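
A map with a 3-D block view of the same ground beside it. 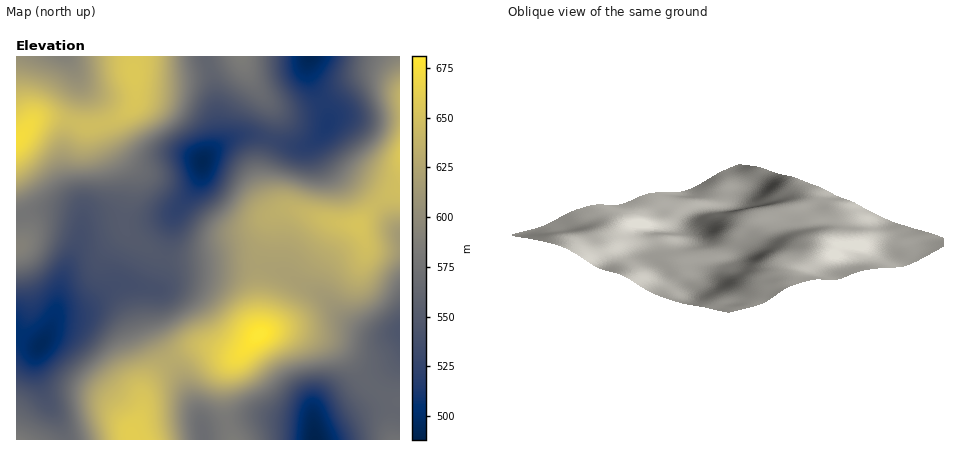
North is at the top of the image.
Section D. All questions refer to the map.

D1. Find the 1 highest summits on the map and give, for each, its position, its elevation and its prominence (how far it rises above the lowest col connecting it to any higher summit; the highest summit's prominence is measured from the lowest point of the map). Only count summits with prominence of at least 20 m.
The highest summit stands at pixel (260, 334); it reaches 681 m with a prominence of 193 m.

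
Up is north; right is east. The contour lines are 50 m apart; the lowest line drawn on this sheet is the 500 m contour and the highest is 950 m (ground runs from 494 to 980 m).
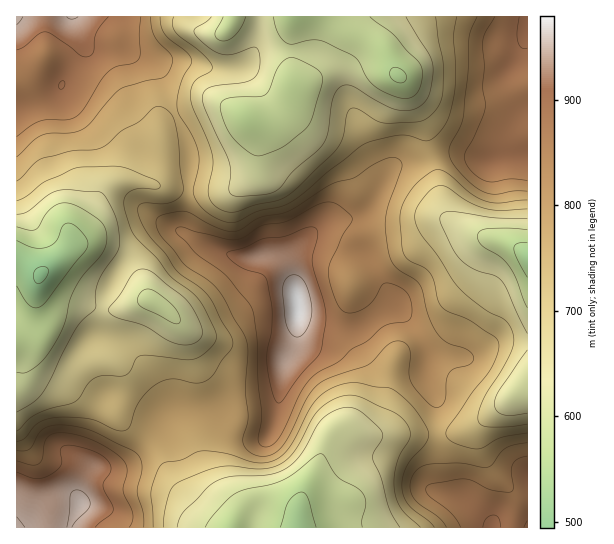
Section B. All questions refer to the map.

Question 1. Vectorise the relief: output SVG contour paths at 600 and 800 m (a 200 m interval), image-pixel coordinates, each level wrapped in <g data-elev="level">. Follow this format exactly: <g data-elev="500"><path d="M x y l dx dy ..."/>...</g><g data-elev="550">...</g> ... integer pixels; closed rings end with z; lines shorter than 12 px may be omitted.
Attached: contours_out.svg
<g data-elev="600"><path d="M205 527l9-13 20-20 11-4 24-5 14-5 12-8 20-16 6-2 4 2 13 21 19 11 6 6 3 9-4 16 0 8"/><path d="M174 323l-34-17-3-7 4-7 5-3 5 1 20 13 6 7 3 8-1 5z"/><path d="M527 308l-11-30-6-11-9-10-19-11-5-9 3-6 7-2 23-1 17 2"/><path d="M17 227l12 3 6 0 16-22 8-4 8-1 14 5 18 12 6 7 2 11-1 8-4 8-19 21-9 15-4 11-6 25-14 25-8 10-11 9-6 3-8-1"/><path d="M255 156l-14-10-12-13-8-20-1-7 2-4 3-3 6-1 27-1 7-2 4-5 9-23 5-6 6-3 8 1 20 10 4 5 1 8-9 34-4 9-6 6-21 16-19 8z"/><path d="M246 17l-4 9-6 8-6 5-7 2-5-2-3-5 8-17"/><path d="M370 17l24 18 26 30 2 8-1 10-3 9-5 5-7 2-7-1-21-9-10-10-9-17-4-4-30-16-11-2-21 4-7-1-8-10-5-16"/></g><g data-elev="800"><path d="M144 527l-1-14-6-22 5-18 0-8-3-8-5-6-44-21-15-4-14-1-10 1-6 2-7 6-8 15-5 2-8 0"/><path d="M256 455l7 1 7-1 11-8 9-13 17-36 11-14 12-6 38-13 18-19 7-4 9-1 6 5 2 7-1 20 2 9 15 19 9 6 6-1 4-5 2-22 3-7 5-4 14-3 4-4 0-6-3-4-23-8-9-9-9-17-9-32-5-6-18-10-7-11-4-20-1-17 3-16 14-38-1-5-4-4-7 0-9 3-27 17-17 4-8 4-39 24-9 4-22 4-22 13-8 0-10-2-28-15-6-3-20 3-6 2-2 3-1 7 4 8 23 29 26 18 10 10 26 46 3 13-3 40 3 27-5 24 3 8z"/><path d="M527 443l-13 2-8 3-6 5-7 11-6 3-26-4-26 1-10 1-8 5-4 5-3 8 0 7 3 6 6 8 20 14 7 9"/><path d="M17 157l16-16 9-6 8-2 23 0 12-5 6-6 22-26 8-7 24-8 16-3 5-3 5-9 1-8-3-5-14-16-3-8-1-12"/><path d="M477 17l-6 13-2 8-1 33-5 47-3 9-10 19 0 11 4 8 10 12 10 9 9 6 12 2 19-3 13 0"/></g>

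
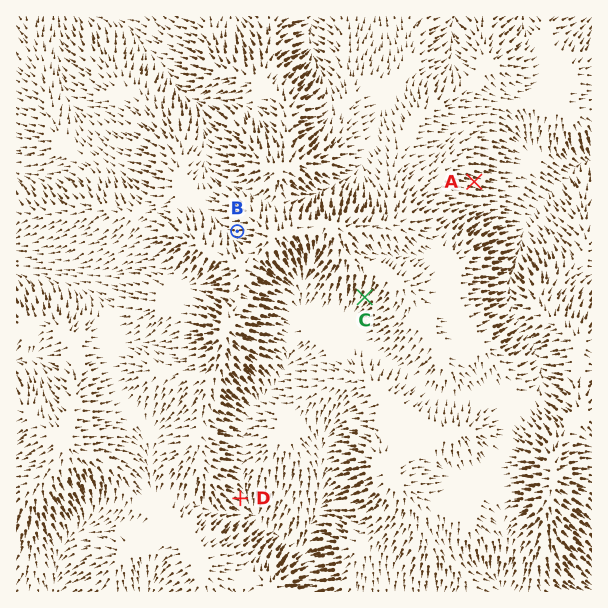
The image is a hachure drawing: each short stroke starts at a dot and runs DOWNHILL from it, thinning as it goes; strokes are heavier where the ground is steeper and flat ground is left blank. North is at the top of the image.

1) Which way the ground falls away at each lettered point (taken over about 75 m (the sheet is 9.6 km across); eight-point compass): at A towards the E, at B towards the W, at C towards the SW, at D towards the SE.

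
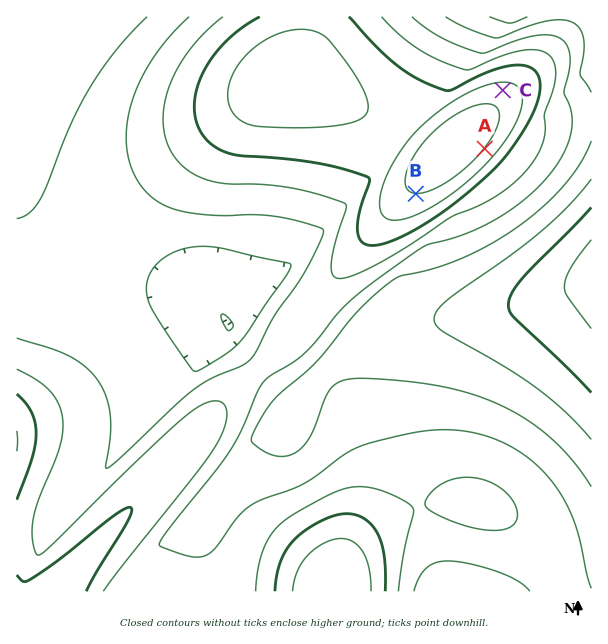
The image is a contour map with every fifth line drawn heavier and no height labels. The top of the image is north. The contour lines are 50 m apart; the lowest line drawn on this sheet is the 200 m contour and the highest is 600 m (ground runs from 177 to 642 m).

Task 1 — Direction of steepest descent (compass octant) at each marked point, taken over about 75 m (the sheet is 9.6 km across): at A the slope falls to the SE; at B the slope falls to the S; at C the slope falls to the N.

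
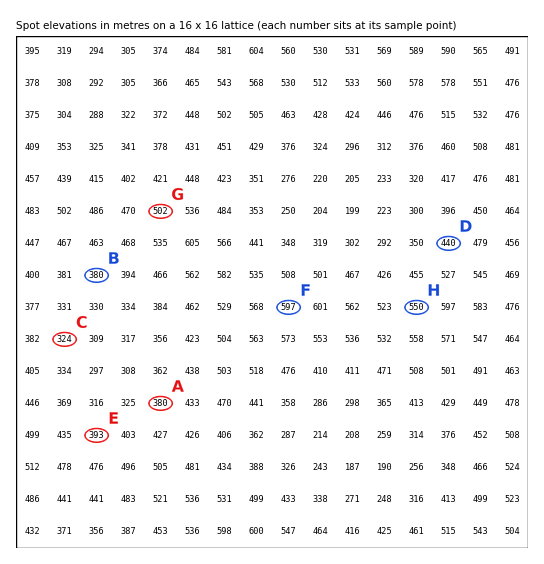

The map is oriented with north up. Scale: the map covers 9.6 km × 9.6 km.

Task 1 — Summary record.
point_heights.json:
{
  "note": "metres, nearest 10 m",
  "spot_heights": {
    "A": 380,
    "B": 380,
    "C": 320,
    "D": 440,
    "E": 390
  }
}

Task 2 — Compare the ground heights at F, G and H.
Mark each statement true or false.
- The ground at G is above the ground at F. false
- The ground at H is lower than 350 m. false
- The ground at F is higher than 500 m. true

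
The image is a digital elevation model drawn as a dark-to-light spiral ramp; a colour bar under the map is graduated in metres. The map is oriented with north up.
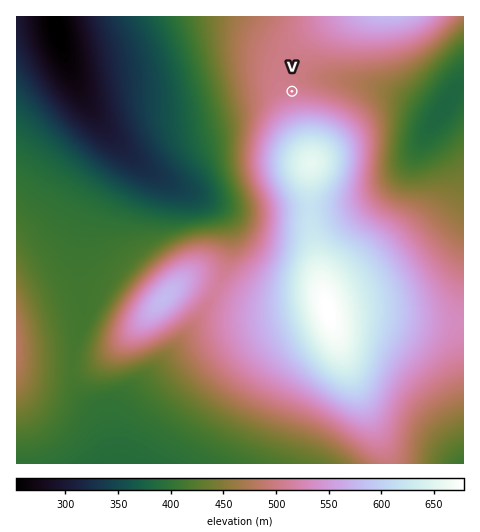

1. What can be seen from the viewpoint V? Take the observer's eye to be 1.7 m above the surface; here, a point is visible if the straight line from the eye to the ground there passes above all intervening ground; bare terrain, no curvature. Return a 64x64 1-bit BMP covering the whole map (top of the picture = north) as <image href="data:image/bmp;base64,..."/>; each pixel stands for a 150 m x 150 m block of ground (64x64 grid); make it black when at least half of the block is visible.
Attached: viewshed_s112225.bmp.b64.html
<image width="64" height="64" href="data:image/bmp;base64,Qk0+AgAAAAAAAD4AAAAoAAAAQAAAAEAAAAABAAEAAAAAAAACAAATCwAAEwsAAAIAAAAAAAAA////AAAAAAAAAAAAAAAAAAAAAAAAAAAAAAAAAAAAAAAAAAAAAAAAAAAAAAAAAAAAAAAAAAAAAAAAAAAAAAAAAAAAAAAAAAAAAAAAAAAAAAAAAAAAAAAAAAAAAAAAAAAAAAAAAAAAAAAAAAAAAAAAAAAAAAAAAAAAAAAAAAAAAAAAAAAAAAAAAAAAAAAAAAAAAAAAAAAAAAAAAAAAAAAAAAAAAAAAAAAAAAAAAAAAAAAAAAAAAAAAAAAAAAAAAAAAAAAAAAAAAAAAAAAAAAAAAAAAAAAAAAAAAAAAAAAAAAAAAAAAAAAAAAAAAAAAAAAAAAAAAAAAAAAAAAAAAAAAAAAAAAAAAAAAAAAAAAAAAAAAAAAAAAAAAAAAAAAAAAAAAAAAAAAAAAAAAAAAAAAAAAAAAAAAAAAAAAAAAAAAAAAAAAAAAAAAAAAAAAAAAAAAAAAAAAAAAAAAAAAAAAAAAAAAAAAAAAAAAAAAAAAAAAAAAAAAAAAAAAAAAAABwAAAAAAAAAPwAAAAAAAAA/AAAAAAAAAD8AAAAAAAAAPwAAAAAAAAA+AAAAAAAAADwAAAAAAAAAeAAAAAAAAAB+AAAAAAAAAP//wAAAAAAA///gAAAAAAD//+AAAAAAAH//8AAAAAAAf//wAAAAAAA///AAAAAAAB//+AAAAAAAD//4AAAAAAAH//AA=="/>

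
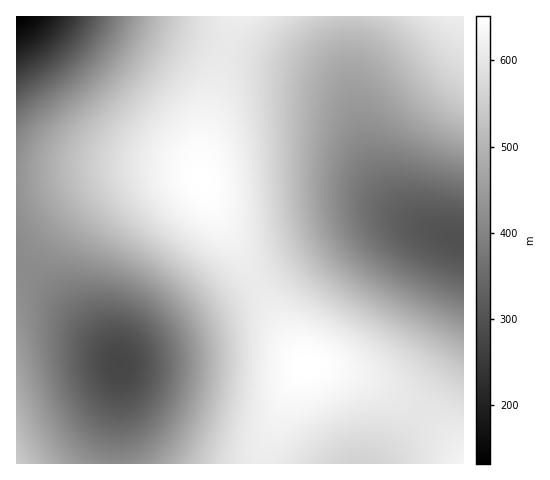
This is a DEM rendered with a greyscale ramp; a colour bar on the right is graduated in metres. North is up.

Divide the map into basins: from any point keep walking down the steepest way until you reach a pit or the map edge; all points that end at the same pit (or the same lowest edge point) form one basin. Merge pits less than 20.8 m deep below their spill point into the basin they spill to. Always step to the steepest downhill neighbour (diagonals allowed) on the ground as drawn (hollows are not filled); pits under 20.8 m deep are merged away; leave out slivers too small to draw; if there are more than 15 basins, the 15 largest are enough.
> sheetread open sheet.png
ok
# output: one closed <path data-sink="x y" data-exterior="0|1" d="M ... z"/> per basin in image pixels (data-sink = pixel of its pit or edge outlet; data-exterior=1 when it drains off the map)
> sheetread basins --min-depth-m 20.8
<path data-sink="463 241" data-exterior="1" d="M463 16l-228 0-23 83-12 58 0 19 13 31 56 101 36 56 48 10 36 16 41 30 33 35z"/><path data-sink="120 363" data-exterior="0" d="M166 168l-55 1-71 11-24 2 1 282 244-1 1-11 11-26 33-61-16-22-34-57-43-79-13-31-10-5z"/><path data-sink="17 17" data-exterior="1" d="M234 16l-217 0-1 165 24-1 43-8 44-4 52 1 21 7 4-40z"/><path data-sink="358 463" data-exterior="1" d="M308 365l-7 9-28 52-11 26 0 12 202-1-1-10-10-11-30-28-28-20-39-19z"/>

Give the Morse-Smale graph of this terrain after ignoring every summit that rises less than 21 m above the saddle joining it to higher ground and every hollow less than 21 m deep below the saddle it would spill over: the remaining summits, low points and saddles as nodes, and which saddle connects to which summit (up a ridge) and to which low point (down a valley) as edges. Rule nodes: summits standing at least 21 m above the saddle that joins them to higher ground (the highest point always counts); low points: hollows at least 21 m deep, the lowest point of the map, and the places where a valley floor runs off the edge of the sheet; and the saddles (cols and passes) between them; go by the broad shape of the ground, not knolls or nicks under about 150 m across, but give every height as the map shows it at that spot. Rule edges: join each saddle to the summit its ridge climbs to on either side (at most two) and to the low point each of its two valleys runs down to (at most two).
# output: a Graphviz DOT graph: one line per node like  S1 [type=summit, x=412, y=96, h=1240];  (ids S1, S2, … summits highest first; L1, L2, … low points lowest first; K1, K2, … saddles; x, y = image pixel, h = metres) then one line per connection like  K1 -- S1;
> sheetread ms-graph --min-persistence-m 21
graph terrain {
  S1 [type=summit, x=307, y=365, h=651];
  S2 [type=summit, x=202, y=179, h=650];
  S3 [type=summit, x=463, y=463, h=629];
  S4 [type=summit, x=455, y=17, h=612];
  S5 [type=summit, x=17, y=463, h=548];
  L1 [type=low, x=17, y=17, h=132];
  L2 [type=low, x=120, y=363, h=276];
  L3 [type=low, x=460, y=239, h=298];
  L4 [type=low, x=358, y=463, h=558];
  K1 [type=saddle, x=255, y=283, h=609];
  K2 [type=saddle, x=225, y=48, h=605];
  K3 [type=saddle, x=421, y=413, h=600];
  K4 [type=saddle, x=350, y=17, h=545];
  K5 [type=saddle, x=20, y=265, h=417];
  K1 -- S1;
  K1 -- S2;
  K1 -- L2;
  K1 -- L3;
  K2 -- S2;
  K2 -- L1;
  K2 -- L3;
  K3 -- S1;
  K3 -- S3;
  K3 -- L3;
  K3 -- L4;
  K4 -- S2;
  K4 -- S4;
  K4 -- L3;
  K5 -- S2;
  K5 -- S5;
  K5 -- L2;
}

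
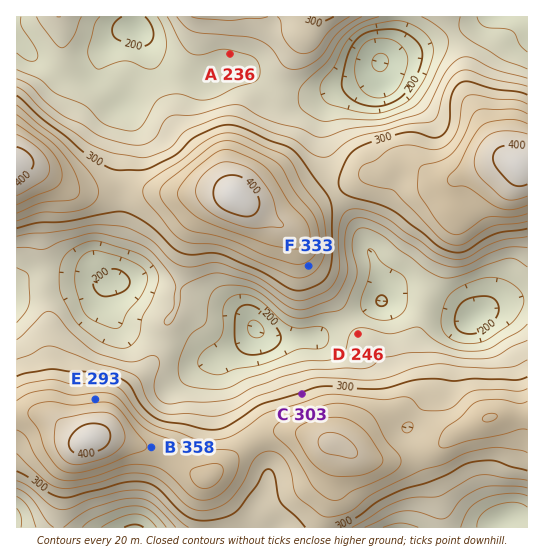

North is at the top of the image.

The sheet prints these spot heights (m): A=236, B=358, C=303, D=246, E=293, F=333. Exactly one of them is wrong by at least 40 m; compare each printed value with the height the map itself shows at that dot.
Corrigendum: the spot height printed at E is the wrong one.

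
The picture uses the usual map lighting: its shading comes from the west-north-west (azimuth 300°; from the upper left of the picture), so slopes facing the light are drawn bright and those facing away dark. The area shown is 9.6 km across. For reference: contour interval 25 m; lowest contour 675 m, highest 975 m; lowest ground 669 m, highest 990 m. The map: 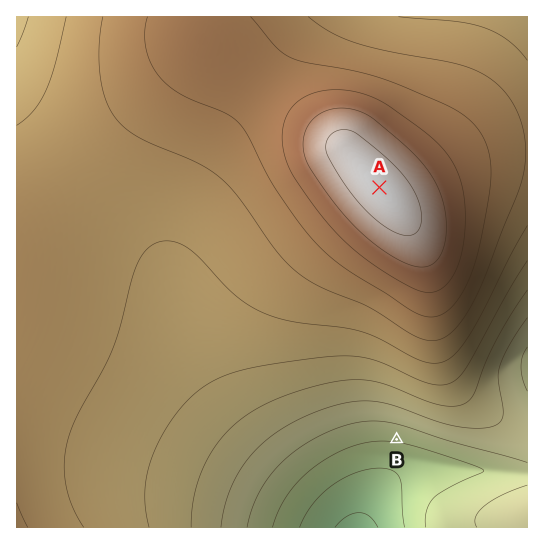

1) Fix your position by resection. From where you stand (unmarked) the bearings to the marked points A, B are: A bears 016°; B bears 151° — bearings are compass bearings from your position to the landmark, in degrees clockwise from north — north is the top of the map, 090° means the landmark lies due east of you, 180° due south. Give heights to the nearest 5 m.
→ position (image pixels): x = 338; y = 333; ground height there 845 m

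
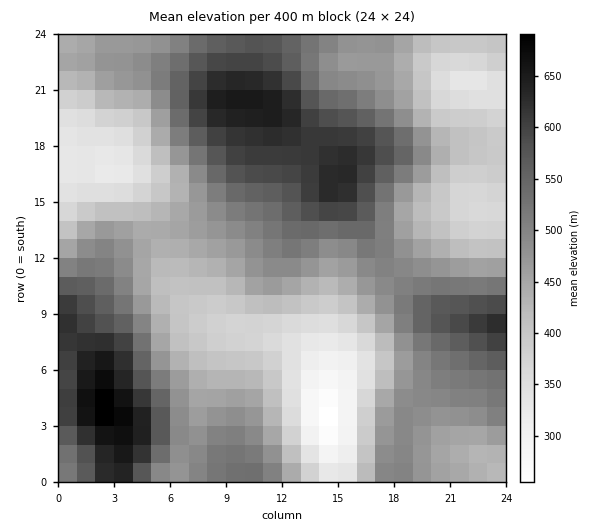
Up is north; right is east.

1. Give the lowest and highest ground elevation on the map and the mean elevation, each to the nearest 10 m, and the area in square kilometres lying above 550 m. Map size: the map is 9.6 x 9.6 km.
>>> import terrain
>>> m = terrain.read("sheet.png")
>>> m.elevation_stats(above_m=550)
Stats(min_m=250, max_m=700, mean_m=480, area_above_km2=22.2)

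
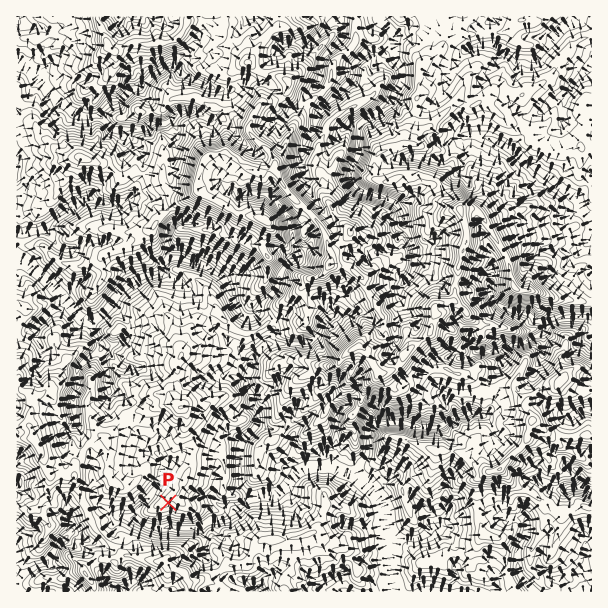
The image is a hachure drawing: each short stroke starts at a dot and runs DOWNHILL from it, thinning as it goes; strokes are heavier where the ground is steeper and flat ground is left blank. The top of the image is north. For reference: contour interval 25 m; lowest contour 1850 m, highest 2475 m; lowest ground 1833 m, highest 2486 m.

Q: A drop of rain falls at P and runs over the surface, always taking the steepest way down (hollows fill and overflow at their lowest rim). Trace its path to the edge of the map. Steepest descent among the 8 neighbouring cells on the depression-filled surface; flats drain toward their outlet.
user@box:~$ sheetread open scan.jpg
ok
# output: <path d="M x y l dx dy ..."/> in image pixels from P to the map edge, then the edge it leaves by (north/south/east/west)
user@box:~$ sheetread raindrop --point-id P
<path d="M168 503l0 24 8 0 1 1 21 0 8-6 6-3 13 0 6-6 3 0 18-16 9-2 2-1 10 0 2-2 4 0 23-22 3-2 4 0 2-1 22 0 11 6 12 1 24 24 0 2 3 3 0 3 3 6 0 16 4 9 0 42 3 6 0 5-1 1"/>
exit: south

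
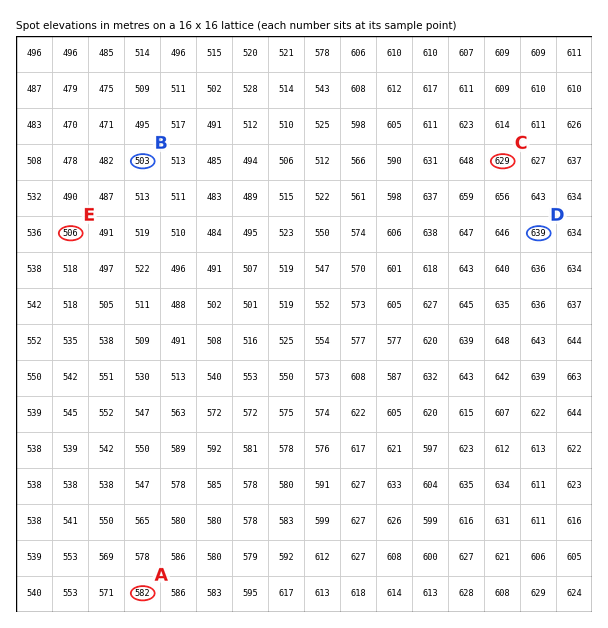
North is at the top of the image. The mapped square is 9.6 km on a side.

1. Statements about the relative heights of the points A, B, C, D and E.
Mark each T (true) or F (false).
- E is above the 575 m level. F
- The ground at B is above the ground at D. F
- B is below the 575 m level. T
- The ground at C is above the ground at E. T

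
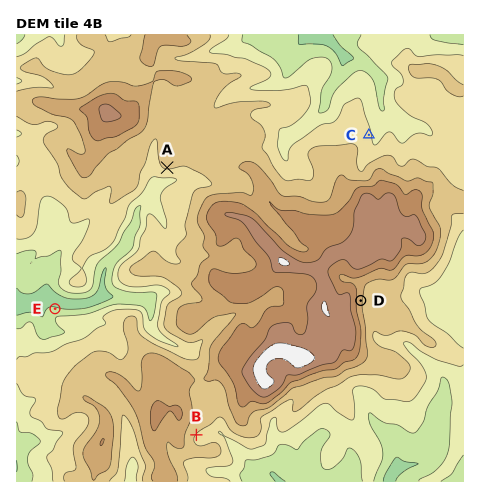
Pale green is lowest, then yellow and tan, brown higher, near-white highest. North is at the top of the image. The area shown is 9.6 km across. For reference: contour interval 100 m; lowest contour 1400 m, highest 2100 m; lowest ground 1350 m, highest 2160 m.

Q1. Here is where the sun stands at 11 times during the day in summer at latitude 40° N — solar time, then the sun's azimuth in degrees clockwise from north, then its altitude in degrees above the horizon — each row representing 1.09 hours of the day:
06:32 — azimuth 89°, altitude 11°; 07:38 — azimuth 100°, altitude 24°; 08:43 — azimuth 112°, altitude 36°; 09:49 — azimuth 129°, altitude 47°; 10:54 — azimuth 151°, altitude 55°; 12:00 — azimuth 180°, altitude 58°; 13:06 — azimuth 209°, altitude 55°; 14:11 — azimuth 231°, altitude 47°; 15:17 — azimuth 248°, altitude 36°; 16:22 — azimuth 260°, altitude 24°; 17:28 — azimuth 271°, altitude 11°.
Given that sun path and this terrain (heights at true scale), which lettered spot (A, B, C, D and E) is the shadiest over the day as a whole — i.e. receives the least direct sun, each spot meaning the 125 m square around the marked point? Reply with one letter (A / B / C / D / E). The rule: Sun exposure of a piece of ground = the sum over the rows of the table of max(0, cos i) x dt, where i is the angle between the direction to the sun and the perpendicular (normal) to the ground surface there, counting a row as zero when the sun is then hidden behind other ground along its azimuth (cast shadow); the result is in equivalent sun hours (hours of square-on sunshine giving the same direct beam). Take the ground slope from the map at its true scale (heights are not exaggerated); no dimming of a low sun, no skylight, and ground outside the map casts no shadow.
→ E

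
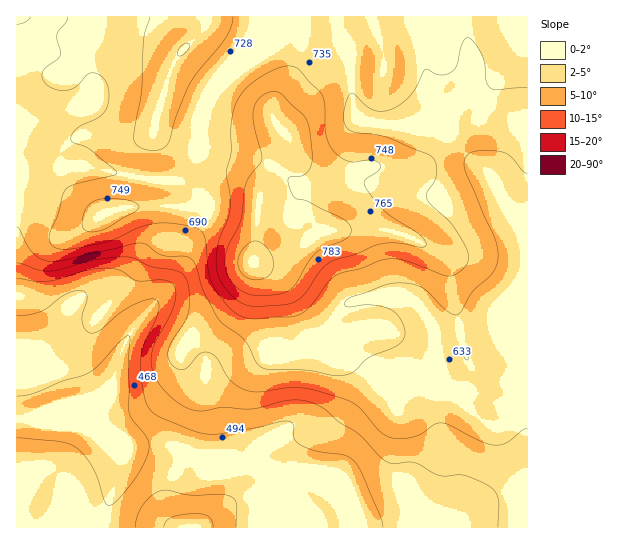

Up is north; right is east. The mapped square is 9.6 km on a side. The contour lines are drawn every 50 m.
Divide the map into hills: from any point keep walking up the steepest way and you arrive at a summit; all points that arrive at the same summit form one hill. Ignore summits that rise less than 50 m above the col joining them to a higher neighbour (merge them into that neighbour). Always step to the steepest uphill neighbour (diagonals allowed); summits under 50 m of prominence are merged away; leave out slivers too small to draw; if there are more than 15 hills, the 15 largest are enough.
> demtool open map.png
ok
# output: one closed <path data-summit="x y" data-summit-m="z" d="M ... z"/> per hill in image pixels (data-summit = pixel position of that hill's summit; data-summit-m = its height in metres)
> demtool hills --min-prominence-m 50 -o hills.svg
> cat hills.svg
<path data-summit="254 262" data-summit-m="868" d="M527 16l-270 0-6 23-14 32-28 27-6 13-4 11 0 24-3 9-11 19-6 6-6 1-31-2-63-14-55 6-8 20 1 337 86-1 2-16 12-33 3-19-29-28 36 16 43-2 13 4 8 6 30 0 26 12 34 4 45 22 14 16 6 19 182-1z"/><path data-summit="183 50" data-summit-m="802" d="M255 16l-205 0-18 29-7 6 16 0 16 2 18 8 16 17 2 7 0 9-1 4-9 7-44 15-16 3-3 3-4 8 0 56 9-19 53-6 64 14 31 2 6-1 6-6 11-19 3-9 0-24 4-11 6-13 28-27 18-44z"/><path data-summit="193 527" data-summit-m="568" d="M94 432l-2 1 28 26-3 19-13 39-1 11 242-1-5-18-14-16-45-22-34-4-26-12-30 0-8-6-13-4-43 2z"/>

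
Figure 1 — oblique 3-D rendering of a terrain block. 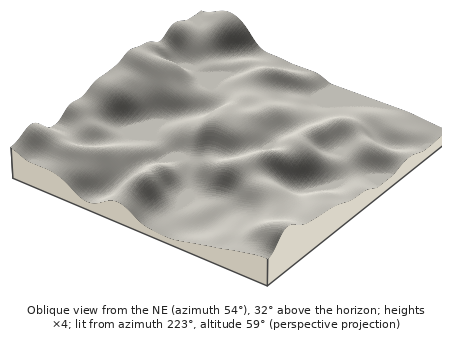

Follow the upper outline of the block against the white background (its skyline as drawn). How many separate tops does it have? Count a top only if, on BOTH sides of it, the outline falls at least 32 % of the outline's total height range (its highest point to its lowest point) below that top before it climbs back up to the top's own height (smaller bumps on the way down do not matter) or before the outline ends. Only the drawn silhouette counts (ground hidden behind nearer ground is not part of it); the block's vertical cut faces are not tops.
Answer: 1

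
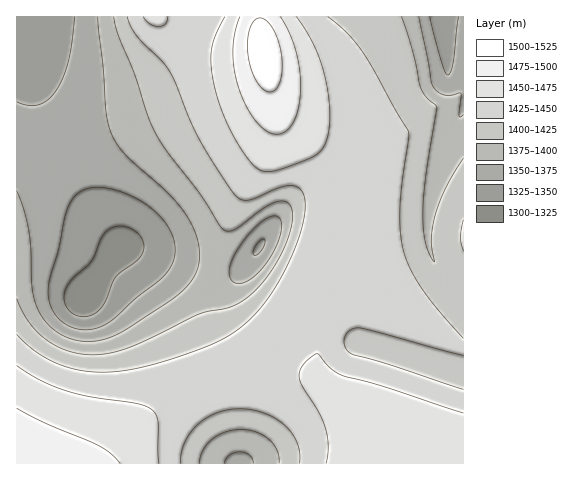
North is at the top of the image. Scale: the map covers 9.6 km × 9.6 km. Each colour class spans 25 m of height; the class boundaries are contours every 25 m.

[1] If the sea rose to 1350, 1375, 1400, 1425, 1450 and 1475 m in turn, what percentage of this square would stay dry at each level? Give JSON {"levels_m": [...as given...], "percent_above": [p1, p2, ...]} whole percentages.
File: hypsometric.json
{"levels_m": [1350, 1375, 1400, 1425, 1450, 1475], "percent_above": [91, 78, 67, 49, 18, 5]}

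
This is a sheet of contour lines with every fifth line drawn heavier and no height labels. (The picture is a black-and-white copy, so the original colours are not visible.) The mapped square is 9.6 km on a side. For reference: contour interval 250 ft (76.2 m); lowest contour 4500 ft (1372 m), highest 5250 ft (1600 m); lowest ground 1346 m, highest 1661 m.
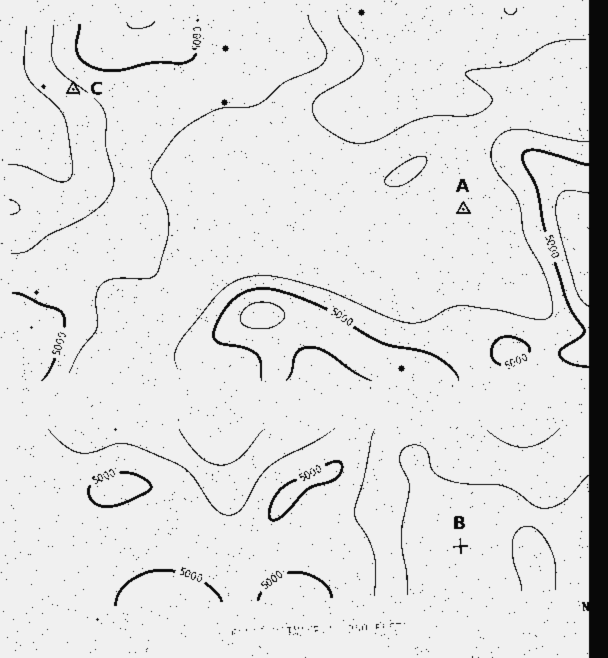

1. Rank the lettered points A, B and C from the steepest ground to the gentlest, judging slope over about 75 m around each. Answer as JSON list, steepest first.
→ ["C", "A", "B"]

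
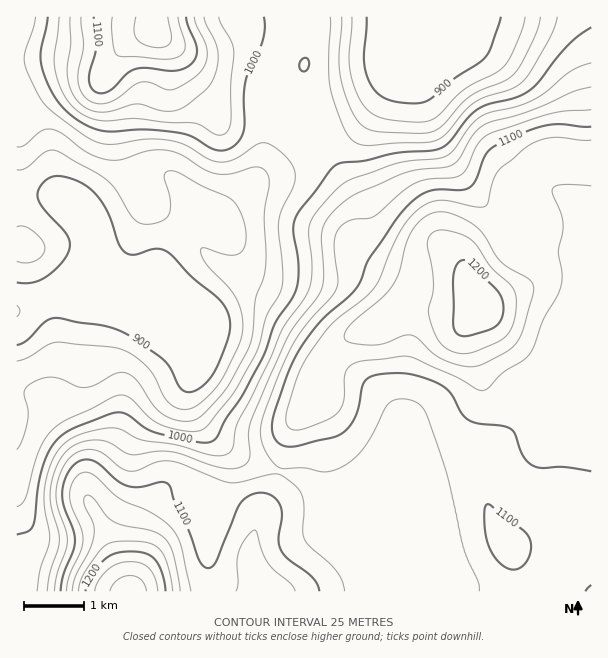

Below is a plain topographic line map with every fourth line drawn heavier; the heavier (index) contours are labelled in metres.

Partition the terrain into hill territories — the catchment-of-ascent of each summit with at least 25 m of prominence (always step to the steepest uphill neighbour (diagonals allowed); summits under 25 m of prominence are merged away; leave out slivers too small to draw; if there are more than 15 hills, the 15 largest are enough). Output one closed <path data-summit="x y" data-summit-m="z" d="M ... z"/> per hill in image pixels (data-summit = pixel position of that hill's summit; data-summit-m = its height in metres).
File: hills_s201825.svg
<path data-summit="479 303" data-summit-m="1219" d="M591 16l-208 0-3 43 8 15 2 9-20 30-17 17-35 20-15 12-18 8-24 8-36 32-28 12-14 0-14 18-6 12-4 16-72 30-21 1 21 1 24 8 21 11 30 19 20 18 11 15-3 10 0 20 10 21 19 20 20 14 31 13 20 5 12 9 24 39 22 51 3 19 241-1z"/><path data-summit="129 591" data-summit-m="1261" d="M17 106l-1 485 193 1-1-59 8-18 0-8 8-18 4-12 0-19-8-14-16-18-12-21-4-15 5-19-22-27-39-25-45-19-21-1 21-1 72-30 4-16 6-12 15-19-3-33-5-7-11-6-12 0-10 3-57 34 1 11-29-32-6-18-4-27-11-18z"/><path data-summit="155 30" data-summit-m="1164" d="M290 16l-273 0-1 89 15 15 12 17 6 13 5 29 7 16 25 27 0-10 42-26 19-10 18-1 11 6 5 7 4 34 12 0 28-12 29-30 6-12 5-25 1-54 10-32 13-28z"/><path data-summit="266 591" data-summit-m="1139" d="M221 442l-3 1 10 15 0 19-20 56 2 58 140 1-1-14-23-56-24-39-12-9-20-5-31-13z"/>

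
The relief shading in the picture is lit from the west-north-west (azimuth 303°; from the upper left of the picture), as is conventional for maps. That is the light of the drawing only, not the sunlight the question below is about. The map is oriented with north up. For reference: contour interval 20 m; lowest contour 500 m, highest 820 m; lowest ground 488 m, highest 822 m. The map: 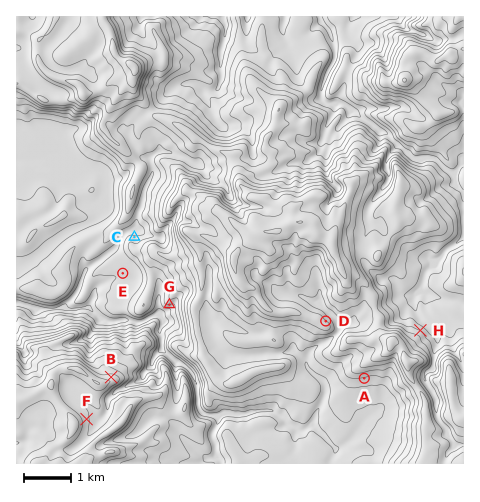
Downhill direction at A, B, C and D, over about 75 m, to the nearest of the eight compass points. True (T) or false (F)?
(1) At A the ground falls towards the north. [F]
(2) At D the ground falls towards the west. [F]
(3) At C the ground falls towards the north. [T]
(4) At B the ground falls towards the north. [T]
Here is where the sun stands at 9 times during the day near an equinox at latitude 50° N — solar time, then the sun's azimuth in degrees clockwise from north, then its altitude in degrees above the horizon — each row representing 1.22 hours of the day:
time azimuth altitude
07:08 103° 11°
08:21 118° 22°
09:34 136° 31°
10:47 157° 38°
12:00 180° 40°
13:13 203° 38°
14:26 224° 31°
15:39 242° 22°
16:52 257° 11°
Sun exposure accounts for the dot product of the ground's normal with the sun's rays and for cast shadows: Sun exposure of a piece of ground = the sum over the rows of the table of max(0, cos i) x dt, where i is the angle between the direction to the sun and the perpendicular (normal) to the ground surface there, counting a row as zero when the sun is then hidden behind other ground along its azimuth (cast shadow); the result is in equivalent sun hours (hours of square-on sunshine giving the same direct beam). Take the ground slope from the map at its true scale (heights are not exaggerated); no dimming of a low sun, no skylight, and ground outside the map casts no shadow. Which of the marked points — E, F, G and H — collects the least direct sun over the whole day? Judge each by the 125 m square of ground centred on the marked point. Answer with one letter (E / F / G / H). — H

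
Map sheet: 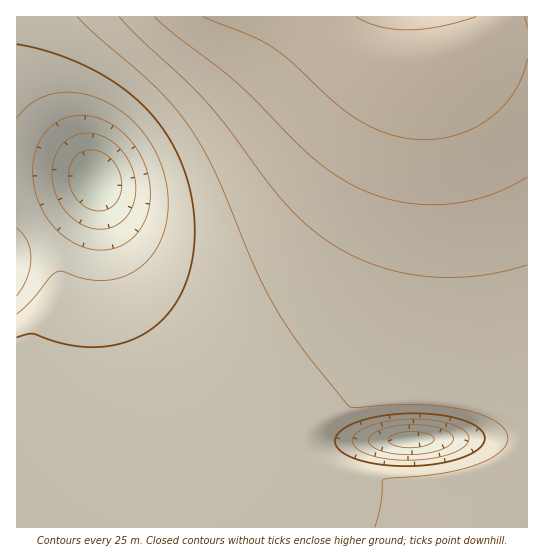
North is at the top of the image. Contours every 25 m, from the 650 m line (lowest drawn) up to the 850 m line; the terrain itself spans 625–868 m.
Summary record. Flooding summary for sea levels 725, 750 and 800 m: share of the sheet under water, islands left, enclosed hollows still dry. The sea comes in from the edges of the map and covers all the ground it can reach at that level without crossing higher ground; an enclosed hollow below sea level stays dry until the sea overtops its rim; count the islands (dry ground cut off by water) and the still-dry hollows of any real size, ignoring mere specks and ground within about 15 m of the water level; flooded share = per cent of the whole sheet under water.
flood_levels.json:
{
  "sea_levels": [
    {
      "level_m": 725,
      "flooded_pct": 10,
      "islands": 0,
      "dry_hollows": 1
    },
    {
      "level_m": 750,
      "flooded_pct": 16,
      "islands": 0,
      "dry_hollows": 1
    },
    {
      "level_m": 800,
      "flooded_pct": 72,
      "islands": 0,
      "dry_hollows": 0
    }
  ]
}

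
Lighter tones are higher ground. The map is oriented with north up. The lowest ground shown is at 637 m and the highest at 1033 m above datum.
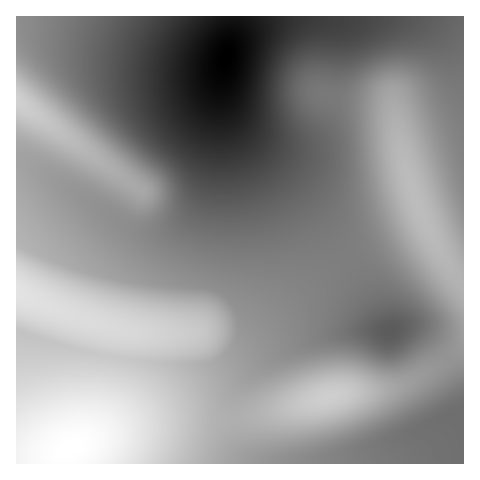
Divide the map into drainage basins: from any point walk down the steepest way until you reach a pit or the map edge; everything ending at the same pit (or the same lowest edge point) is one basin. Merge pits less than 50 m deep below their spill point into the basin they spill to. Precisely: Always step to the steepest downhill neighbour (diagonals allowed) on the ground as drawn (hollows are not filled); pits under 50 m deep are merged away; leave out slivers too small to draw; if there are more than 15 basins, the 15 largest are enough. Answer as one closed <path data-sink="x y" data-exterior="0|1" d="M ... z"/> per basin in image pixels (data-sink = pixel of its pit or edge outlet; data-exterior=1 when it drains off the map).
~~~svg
<path data-sink="227 55" data-exterior="0" d="M463 16l-447 1 1 447 46 0 2-11 16-10 7-8 10-17 4-16 11-59-2-15 30 5 52 0 39 17 103-82 28-18 53-25 7-6 29 53 8 10 4 1z"/><path data-sink="390 330" data-exterior="0" d="M424 219l-61 31-28 18-103 82-39-17-52 0-30-5 2 15-13 68-7 17-12 14 3 1 33-13 29-7 29-3 66-2 25-4 74-20 48-5 30-11 36-22 10-8 0-64-6-4-12-17z"/><path data-sink="458 413" data-exterior="0" d="M463 348l-45 30-26 10-52 6-74 20-25 4-66 2-45 7-27 8-34 14-4 4-1 10 399 1z"/>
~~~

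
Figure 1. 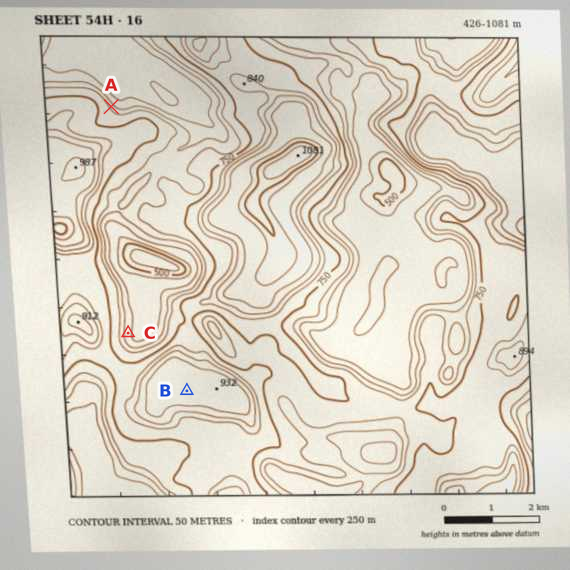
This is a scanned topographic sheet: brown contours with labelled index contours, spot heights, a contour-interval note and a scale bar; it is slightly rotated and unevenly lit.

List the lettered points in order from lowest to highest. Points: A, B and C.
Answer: C A B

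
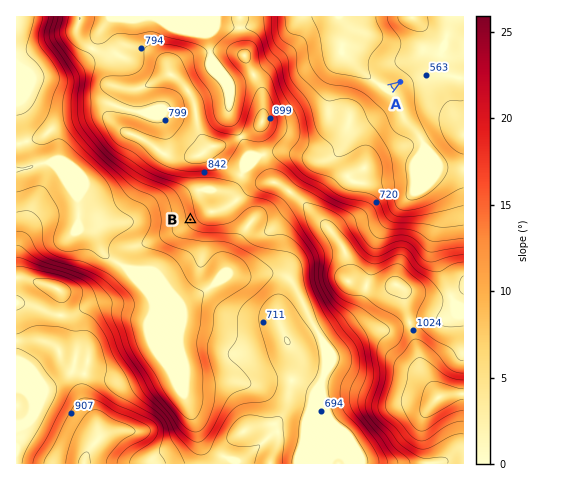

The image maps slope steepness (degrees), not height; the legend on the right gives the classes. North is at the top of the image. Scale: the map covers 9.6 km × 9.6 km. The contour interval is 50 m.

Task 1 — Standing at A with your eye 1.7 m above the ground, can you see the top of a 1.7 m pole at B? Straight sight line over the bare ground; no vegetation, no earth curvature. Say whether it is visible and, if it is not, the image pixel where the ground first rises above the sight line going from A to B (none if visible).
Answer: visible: false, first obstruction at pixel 371 101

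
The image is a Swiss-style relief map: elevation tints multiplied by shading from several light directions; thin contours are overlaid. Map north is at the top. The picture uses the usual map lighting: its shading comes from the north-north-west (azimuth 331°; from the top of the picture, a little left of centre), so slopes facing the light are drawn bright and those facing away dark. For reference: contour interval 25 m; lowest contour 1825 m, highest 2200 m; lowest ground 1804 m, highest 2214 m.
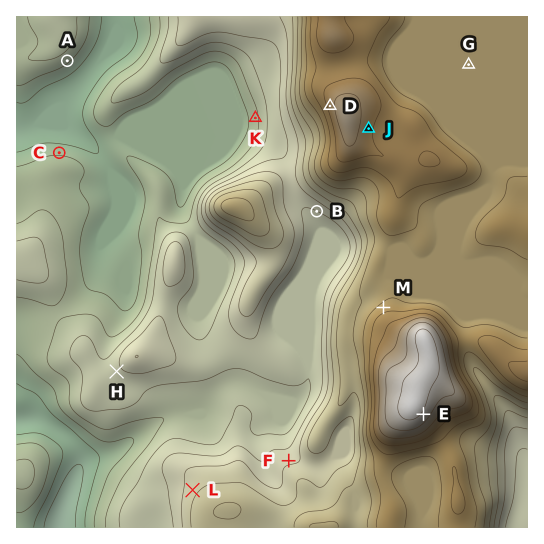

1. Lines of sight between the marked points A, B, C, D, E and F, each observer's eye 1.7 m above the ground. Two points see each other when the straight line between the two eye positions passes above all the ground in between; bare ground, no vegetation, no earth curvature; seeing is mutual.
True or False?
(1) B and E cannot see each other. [True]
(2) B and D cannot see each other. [True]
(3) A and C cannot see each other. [False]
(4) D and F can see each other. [True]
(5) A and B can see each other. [False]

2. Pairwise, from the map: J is above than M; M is above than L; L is above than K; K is below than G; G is above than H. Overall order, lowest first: K H L G M J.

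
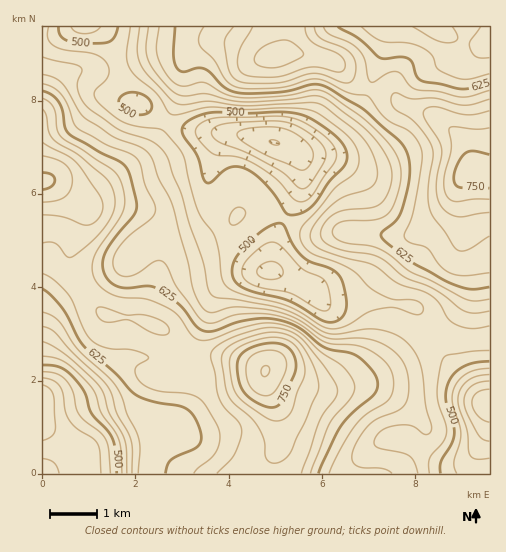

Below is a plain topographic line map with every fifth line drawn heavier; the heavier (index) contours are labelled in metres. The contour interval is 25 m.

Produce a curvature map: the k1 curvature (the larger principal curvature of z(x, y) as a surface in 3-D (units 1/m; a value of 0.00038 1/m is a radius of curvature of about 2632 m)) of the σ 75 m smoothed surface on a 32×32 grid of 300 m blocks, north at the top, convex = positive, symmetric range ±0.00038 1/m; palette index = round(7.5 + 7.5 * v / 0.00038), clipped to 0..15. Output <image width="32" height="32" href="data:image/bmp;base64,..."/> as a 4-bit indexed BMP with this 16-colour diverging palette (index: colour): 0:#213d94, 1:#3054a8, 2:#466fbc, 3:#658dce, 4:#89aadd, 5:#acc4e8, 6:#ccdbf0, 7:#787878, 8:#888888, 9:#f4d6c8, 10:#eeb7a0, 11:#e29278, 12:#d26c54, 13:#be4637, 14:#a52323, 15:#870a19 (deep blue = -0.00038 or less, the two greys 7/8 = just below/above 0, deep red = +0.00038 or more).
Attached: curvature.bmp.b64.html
<image width="32" height="32" href="data:image/bmp;base64,Qk12AgAAAAAAAHYAAAAoAAAAIAAAACAAAAABAAQAAAAAAAACAAATCwAAEwsAABAAAAAAAAAAlD0hAKhUMAC8b0YAzo1lAN2qiQDoxKwA8NvMAHh4eACIiIgAyNb0AKC37gB4kuIAVGzSADdGvgAjI6UAGQqHAKl3iO+YqZqZm9h4iaq5d4mqdWfeqYaJmZrKiHiJvKmIipU37qhniIqpuoh2ZozduIqpjPyGaId5uqp4hmec7aiKu87ZhniJi+yamJibvOlFaIZ7uZqpnL7qeby8uqrIJHZ3m83dyYrO2Zu6q6mZy2Wmet7KmIeLzezcqZqqmb3Kuq3qh4ic////7u7amZibzYq9p3is7ty87/28y5mIiZl4vKqs3chpm93HR6qZmZmYmbzN3MyVe8y7pkepiHeaqInN26qalpy4moZoqYhlerl6zaZ7qZeadXmWaJiKl6y5q7t0WrmYmVRXqGiXec3cqpm8dWm6mJuGZ6uJlnvLq5l3vZZ3q5ibuHrf///+uHqYd524iKyIisqc7v//7cmKmHis27u7iJmrvbnLl3m6q4irqsuqqYiZmrp3y4Zoqt2H3Kq6h4mHiqu5Z8uXZ5nPzM3Mu6iIiJvduneqqFeYrszNyYrLmaq9yYhleJhplo25uYh5q6mXeYdmZniHi3atuKZYqHm6hmh2ZWiYd7pp/qnKmYZXzqd4iGaaiIvL3/2q7HaGVI7LzLqatlrtz//JmsuHiIeOu9/tzKZ/+86Ylmibu7qqzrm+//7L/9mtdodom926q8u5q97v///am8qYeKmaqZqpq7qqq9/MuXmqmpinZod5qZmZiZrJaJd4iGm4"/>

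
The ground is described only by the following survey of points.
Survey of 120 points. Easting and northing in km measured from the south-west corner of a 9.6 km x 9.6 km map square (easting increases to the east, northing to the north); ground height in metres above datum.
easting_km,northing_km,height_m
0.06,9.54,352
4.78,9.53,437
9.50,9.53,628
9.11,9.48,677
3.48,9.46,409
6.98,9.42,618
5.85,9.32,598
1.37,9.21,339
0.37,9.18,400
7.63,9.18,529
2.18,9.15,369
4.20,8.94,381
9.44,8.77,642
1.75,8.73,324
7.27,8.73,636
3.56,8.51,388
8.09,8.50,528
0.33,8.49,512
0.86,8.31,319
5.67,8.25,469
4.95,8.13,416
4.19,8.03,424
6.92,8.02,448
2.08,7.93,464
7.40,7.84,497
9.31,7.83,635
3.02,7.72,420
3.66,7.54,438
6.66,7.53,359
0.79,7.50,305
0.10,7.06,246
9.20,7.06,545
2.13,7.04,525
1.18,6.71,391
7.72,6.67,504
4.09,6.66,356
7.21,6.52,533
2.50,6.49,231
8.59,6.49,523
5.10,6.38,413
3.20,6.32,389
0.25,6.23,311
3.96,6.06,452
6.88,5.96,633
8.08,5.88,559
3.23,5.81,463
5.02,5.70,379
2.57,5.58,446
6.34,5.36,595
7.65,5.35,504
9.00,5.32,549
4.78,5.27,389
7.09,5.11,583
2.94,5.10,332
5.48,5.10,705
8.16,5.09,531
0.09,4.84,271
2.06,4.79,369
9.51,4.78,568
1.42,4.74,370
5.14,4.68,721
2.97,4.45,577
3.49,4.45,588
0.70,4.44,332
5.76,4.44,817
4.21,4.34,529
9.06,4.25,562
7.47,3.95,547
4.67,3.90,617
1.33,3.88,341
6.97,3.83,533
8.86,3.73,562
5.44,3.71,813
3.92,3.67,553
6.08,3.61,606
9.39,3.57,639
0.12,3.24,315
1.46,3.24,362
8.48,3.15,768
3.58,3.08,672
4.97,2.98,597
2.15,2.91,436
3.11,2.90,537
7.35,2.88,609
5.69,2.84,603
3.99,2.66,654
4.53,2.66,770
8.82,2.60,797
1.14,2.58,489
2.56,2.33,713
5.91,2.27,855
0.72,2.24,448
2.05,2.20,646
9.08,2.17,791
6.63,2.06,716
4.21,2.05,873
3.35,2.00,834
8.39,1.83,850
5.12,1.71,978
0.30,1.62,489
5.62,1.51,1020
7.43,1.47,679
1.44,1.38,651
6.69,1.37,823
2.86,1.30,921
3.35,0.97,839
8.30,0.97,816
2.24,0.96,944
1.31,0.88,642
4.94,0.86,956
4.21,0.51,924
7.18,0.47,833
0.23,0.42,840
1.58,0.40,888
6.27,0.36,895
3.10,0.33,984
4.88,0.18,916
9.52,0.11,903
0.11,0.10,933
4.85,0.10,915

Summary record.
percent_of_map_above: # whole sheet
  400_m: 79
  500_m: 62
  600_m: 40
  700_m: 27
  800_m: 17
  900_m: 9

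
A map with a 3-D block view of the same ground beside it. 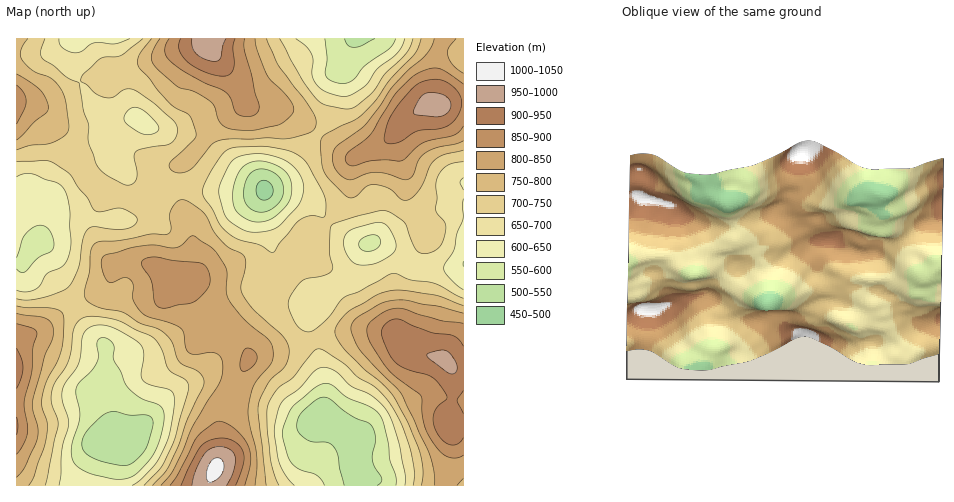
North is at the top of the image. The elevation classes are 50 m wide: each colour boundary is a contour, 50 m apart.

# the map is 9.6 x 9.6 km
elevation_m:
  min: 490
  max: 1010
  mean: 730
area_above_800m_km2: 24.8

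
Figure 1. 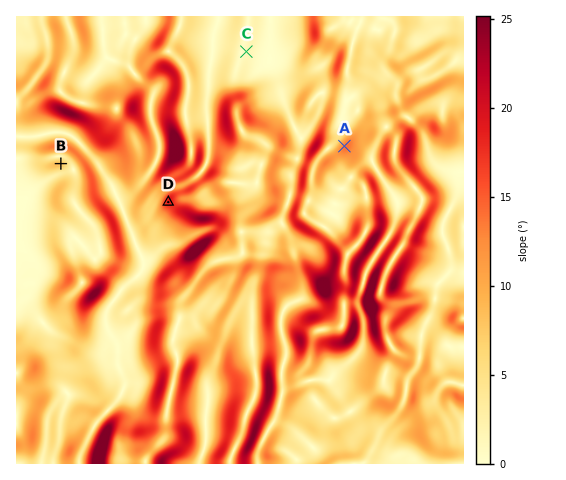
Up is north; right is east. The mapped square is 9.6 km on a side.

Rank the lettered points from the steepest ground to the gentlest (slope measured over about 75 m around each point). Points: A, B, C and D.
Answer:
D A B C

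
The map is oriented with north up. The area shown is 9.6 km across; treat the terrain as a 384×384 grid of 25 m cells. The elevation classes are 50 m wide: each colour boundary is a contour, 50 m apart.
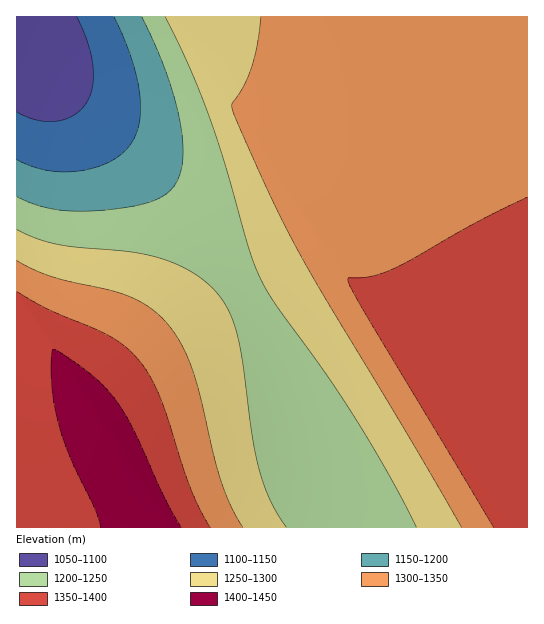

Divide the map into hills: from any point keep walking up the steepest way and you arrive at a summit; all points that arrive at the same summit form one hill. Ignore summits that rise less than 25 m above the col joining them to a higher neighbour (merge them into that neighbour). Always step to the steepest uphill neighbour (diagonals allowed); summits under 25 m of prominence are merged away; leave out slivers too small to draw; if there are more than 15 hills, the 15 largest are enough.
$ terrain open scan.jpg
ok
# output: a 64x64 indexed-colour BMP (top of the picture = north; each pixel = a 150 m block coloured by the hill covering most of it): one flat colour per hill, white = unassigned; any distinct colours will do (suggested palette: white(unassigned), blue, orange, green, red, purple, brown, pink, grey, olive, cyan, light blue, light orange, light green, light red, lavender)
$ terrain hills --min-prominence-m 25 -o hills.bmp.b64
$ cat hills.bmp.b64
<image width="64" height="64" href="data:image/bmp;base64,Qk12CAAAAAAAAHYAAAAoAAAAQAAAAEAAAAABAAQAAAAAAAAIAAATCwAAEwsAABAAAAAAAAAA////ALR3HwAOf/8ALKAsACgn1gC9Z5QAS1aMAMJ34wB/f38AIr28AM++FwDox64AeLv/AIrfmACWmP8A1bDFACIiIiIiIiIiIiIiIiIiIiIiIiIiIhERERERERERERERIiIiIiIiIiIiIiIiIiIiIiIiIiIhEREREREREREREREiIiIiIiIiIiIiIiIiIiIiIiIiIiERERERERERERERESIiIiIiIiIiIiIiIiIiIiIiIiIiERERERERERERERERIiIiIiIiIiIiIiIiIiIiIiIiIiEREREREREREREREREiIiIiIiIiIiIiIiIiIiIiIiIiIRERERERERERERERESIiIiIiIiIiIiIiIiIiIiIiIiIRERERERERERERERERIiIiIiIiIiIiIiIiIiIiIiIiIhEREREREREREREREREiIiIiIiIiIiIiIiIiIiIiIiIhERERERERERERERERESIiIiIiIiIiIiIiIiIiIiIiIiERERERERERERERERERIiIiIiIiIiIiIiIiIiIiIiIiIREREREREREREREREREiIiIiIiIiIiIiIiIiIiIiIiIRERERERERERERERERESIiIiIiIiIiIiIiIiIiIiIiIhERERERERERERERERERIiIiIiIiIiIiIiIiIiIiIiIhEREREREREREREREREREiIiIiIiIiIiIiIiIiIiIiIiERERERERERERERERERESIiIiIiIiIiIiIiIiIiIiIiIRERERERERERERERERERIiIiIiIiIiIiIiIiIiIiIiIREREREREREREREREREREiIiIiIiIiIiIiIiIiIiIiIhERERERERERERERERERESIiIiIiIiIiIiIiIiIiIiIiERERERERERERERERERERIiIiIiIiIiIiIiIiIiIiIiEREREREREREREREREREREiIiIiIiIiIiIiIiIiIiIiIRERERERERERERERERERESIiIiIiIiIiIiIiIiIiIiIRERERERERERERERERERERIiIiIiIiIiIiIiIiIiIiIhEREREREREREREREREREREiIiIiIiIiIiIiIiIiIiIhERERERERERERERERERERESIiIiIiIiIiIiIiIiIiIiERERERERERERERERERERERIiIiIiIiIiIiIiIiIiIiEREREREREREREREREREREREiIiIiIiIiIiIiIiIiIiIRERERERERERERERERERERESIiIiIiIiIiIiIiIiIiIRERERERERERERERERERERERIiIiIiIiIiIiIiIiIiIhEREREREREREREREREREREREiIiIiIiIiIiIiIiIiIhERERERERERERERERERERERESIiIiIiIiIiIiIiIiIiERERERERERERERERERERERERIiIiIiIiIiIiIiIiIiEREREREREREREREREREREREREiIiIiIiIiIiIiIiIiIRERERERERERERERERERERERESIiIiIiIiIiIiIiIiIRERERERERERERERERERERERERIiIiIiIiIiIiIiIiIREREREREREREREREREREREREREiIiIiIiIiIiIiIiIhERERERERERERERERERERERERESIiIiIiIiIiIiIiIhERERERERERERERERERERERERERIiIiIiIiIiIiIiIhEREREREREREREREREREREREREREiIiIiIiIiIiIiIhERERERERERERERERERERERERERESIiIiIiIiIiIiIiERERERERERERERERERERERERERERIiIiIiIiIiIiIiEREREREREREREREREREREREREREREiIiIiIiIiIiIiERERERERERERERERERERERERERERESIiIiIiIiIiIiERERERERERERERERERERERERERERERIiIiIiIiIiIiEREREREREREREREREREREREREREREREiIiIiIiIiIiERERERERERERERERERERERERERERERESIiIiIiIiIiERERERERERERERERERERERERERERERERIiIiIiIiIiEREREREREREREREREREREREREREREREREiIiIiIiIiERERERERERERERERERERERERERERERERESIiIiIiIiERERERERERERERERERERERERERERERERERIiIiIiIhEREREREREREREREREREREREREREREREREREiIiIiIhERERERERERERERERERERERERERERERERERESIiIiIhERERERERERERERERERERERERERERERERERERIiIiIhEREREREREREREREREREREREREREREREREREREiIiIhERERERERERERERERERERERERERERERERERERESIiIhERERERERERERERERERERERERERERERERERERERIiIhEREREREREREREREREREREREREREREREREREREREiIhERERERERERERERERERERERERERERERERERERERESIhERERERERERERERERERERERERERERERERERERERERIiEREREREREREREREREREREREREREREREREREREREREiERERERERERERERERERERERERERERERERERERERERESERERERERERERERERERERERERERERERERERERERERERIRERERERERERERERERERERERERERERERERERERERERERERERERERERERERERERERERERERERERERERERERERERERERERERERERERERERERERERERERERERERERERERER"/>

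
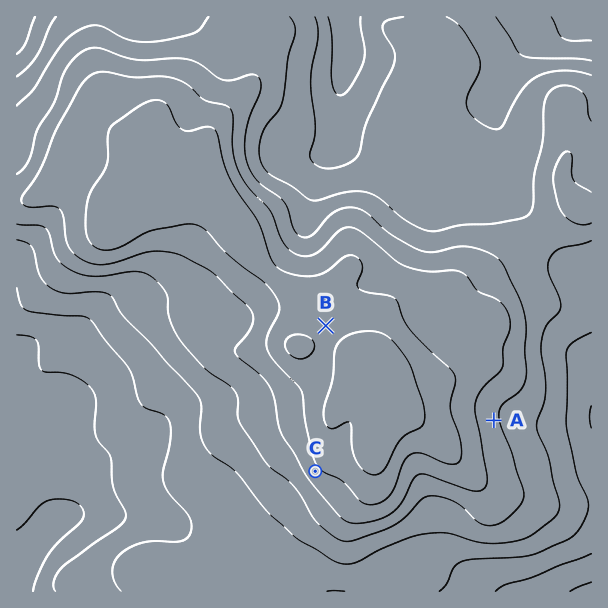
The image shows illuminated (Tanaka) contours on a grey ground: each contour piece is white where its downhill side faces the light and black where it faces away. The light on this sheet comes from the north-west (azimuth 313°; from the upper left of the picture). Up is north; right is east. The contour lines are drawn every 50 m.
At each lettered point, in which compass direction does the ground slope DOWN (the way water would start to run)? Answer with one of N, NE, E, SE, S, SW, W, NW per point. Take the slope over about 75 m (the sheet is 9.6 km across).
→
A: E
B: N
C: SW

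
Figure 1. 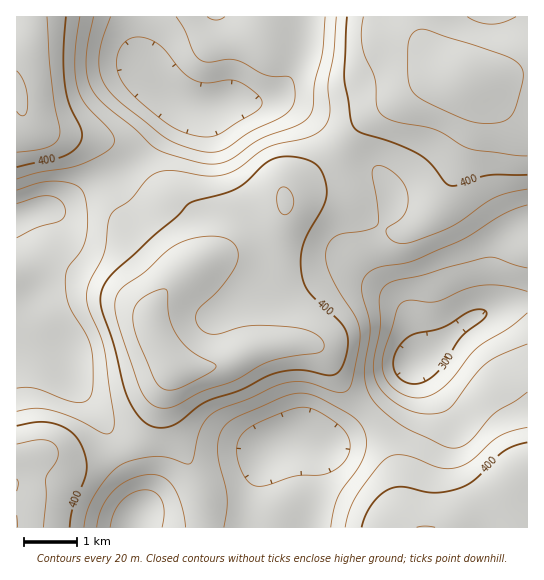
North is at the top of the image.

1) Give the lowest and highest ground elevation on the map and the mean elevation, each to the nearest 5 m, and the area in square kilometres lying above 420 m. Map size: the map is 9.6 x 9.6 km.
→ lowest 285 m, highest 460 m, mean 380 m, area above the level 15.6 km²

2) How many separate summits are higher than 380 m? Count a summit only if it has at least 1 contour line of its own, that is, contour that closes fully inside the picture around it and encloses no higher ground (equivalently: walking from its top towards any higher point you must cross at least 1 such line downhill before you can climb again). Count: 2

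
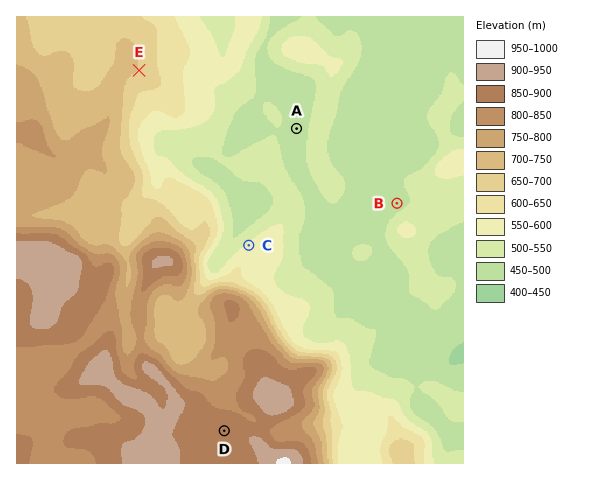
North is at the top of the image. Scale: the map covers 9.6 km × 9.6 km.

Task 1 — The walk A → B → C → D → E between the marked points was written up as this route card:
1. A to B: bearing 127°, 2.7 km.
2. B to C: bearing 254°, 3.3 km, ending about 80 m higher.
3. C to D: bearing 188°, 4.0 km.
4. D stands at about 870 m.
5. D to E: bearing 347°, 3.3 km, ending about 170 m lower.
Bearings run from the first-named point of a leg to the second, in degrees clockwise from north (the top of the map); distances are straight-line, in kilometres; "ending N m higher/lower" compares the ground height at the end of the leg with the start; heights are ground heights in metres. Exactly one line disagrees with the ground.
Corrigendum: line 5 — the distance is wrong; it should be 7.9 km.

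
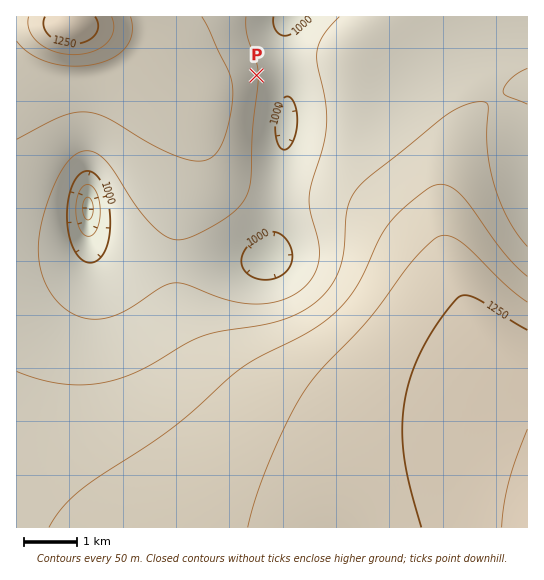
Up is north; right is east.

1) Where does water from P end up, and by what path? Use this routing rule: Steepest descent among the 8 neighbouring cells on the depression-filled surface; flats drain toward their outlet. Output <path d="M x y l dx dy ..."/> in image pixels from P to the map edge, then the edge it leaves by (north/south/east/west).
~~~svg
<path d="M257 75l22 0 2-1 5-11 0-40 4-6"/>
exit: north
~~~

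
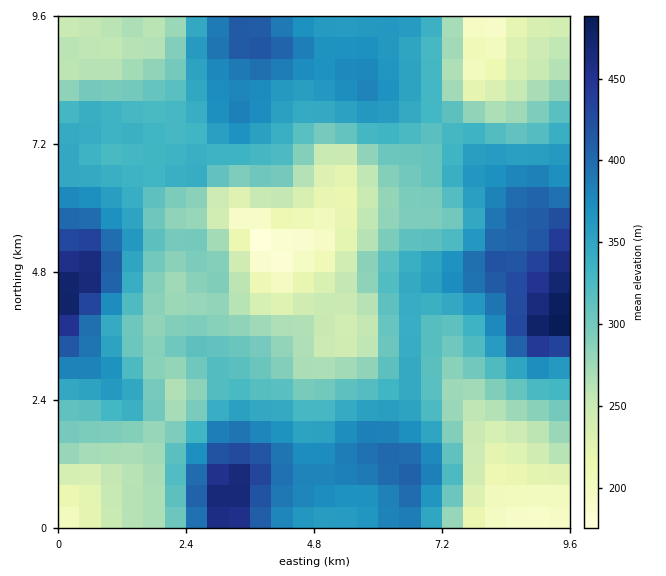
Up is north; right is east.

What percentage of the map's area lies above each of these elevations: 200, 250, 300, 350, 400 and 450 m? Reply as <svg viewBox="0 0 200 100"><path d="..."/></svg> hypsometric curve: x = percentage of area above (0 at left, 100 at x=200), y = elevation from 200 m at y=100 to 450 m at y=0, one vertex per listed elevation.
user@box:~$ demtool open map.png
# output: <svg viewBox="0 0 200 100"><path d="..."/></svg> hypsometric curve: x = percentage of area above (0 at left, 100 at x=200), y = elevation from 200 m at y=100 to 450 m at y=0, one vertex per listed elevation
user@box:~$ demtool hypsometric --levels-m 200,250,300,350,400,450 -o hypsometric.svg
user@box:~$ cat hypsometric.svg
<svg viewBox="0 0 200 100"><path d="M194 100l-22-20-50-20-54-20-47-20-15-20"/></svg>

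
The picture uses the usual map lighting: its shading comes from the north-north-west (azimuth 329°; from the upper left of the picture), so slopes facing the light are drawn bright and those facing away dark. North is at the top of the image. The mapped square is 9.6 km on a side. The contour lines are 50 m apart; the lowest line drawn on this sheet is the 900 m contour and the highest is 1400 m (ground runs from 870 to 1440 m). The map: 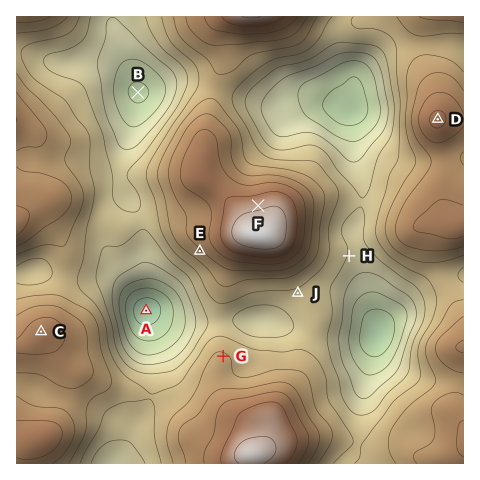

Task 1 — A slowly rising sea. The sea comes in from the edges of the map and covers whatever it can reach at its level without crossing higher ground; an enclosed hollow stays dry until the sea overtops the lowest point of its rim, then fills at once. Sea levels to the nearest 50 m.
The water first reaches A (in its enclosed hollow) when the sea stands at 1100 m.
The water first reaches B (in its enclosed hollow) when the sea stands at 1050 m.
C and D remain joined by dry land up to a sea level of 1150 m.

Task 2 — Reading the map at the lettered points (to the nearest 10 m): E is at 1240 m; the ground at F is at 1390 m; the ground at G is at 1210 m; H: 1100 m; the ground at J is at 1140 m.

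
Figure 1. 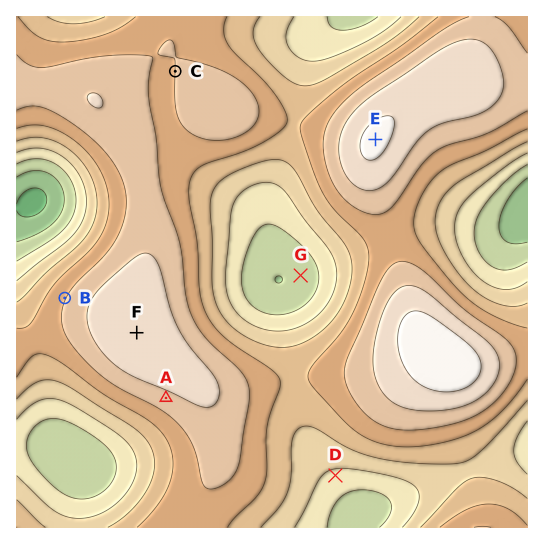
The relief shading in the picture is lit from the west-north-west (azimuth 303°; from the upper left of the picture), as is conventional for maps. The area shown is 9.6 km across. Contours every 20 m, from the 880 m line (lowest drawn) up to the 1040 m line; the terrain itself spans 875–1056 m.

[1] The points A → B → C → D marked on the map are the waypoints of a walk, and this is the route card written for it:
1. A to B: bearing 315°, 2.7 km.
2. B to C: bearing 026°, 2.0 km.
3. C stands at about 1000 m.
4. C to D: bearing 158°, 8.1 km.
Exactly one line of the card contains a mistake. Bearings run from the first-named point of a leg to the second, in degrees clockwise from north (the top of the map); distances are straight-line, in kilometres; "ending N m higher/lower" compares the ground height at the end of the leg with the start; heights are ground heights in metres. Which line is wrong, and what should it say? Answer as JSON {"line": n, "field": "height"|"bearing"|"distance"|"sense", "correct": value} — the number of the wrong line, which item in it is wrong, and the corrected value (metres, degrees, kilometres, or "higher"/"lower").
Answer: {"line": 2, "field": "distance", "correct": 4.7}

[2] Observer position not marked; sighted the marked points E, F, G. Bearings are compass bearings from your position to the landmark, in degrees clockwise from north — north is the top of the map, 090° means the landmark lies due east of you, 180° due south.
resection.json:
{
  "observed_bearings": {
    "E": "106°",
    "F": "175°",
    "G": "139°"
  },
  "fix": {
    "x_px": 114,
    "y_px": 63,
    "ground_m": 1005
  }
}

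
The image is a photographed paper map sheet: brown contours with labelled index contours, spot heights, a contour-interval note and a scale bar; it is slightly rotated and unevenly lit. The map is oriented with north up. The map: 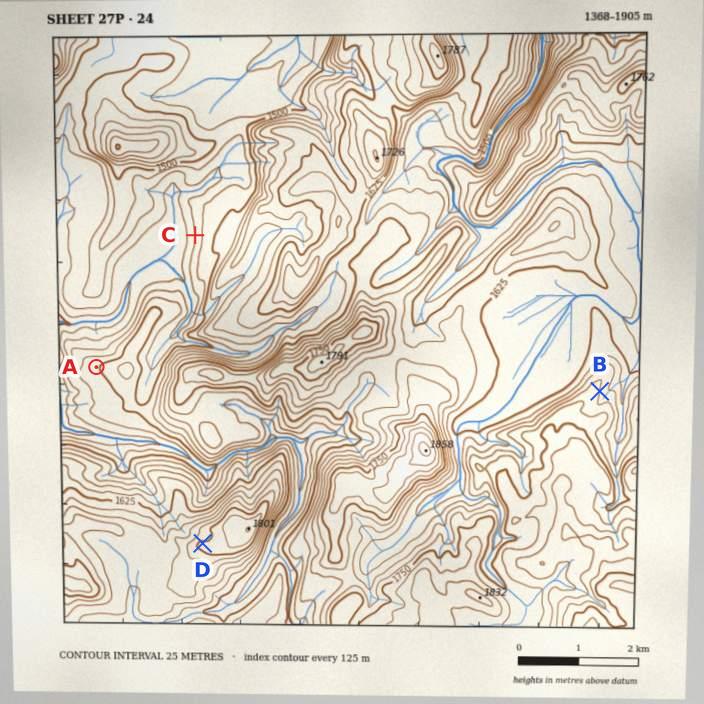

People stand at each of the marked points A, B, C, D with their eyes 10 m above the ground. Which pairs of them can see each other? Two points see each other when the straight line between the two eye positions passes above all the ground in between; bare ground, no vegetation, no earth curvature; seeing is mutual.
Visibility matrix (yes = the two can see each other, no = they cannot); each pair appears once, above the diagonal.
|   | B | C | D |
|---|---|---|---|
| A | no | yes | yes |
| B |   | no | no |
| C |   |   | no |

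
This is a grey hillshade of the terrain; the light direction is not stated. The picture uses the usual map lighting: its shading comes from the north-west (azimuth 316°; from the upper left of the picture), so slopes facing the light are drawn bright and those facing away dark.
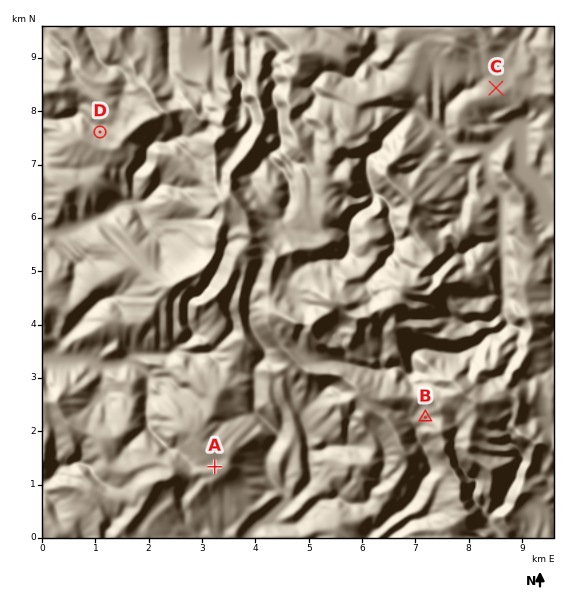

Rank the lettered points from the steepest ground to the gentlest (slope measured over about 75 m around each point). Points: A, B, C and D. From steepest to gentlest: B D A C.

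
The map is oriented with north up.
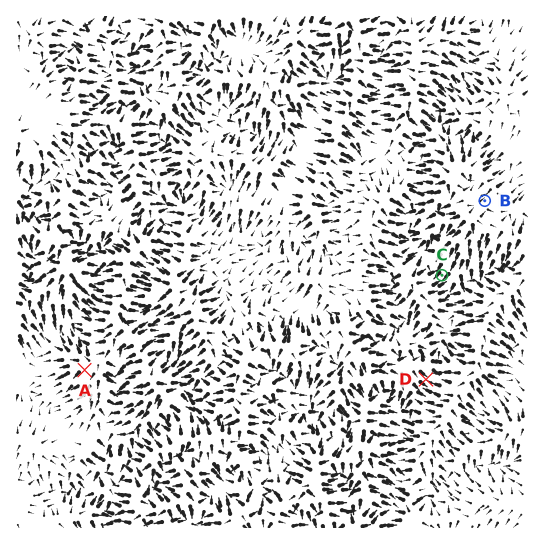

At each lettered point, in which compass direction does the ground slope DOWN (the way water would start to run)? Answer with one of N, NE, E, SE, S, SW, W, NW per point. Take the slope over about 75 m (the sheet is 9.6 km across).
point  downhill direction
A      SW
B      NE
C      SW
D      SE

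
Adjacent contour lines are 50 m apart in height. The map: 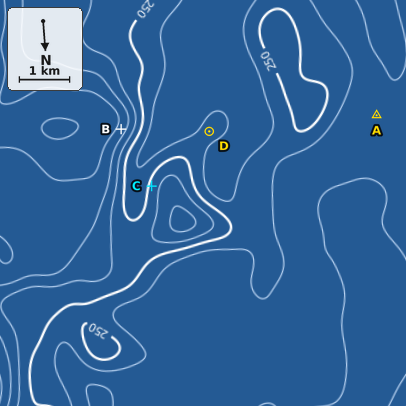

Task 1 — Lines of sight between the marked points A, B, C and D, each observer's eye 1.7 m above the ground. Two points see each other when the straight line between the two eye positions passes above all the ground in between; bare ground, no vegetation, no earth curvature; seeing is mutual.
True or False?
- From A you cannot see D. True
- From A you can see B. False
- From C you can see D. False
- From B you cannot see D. False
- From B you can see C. True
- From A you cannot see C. True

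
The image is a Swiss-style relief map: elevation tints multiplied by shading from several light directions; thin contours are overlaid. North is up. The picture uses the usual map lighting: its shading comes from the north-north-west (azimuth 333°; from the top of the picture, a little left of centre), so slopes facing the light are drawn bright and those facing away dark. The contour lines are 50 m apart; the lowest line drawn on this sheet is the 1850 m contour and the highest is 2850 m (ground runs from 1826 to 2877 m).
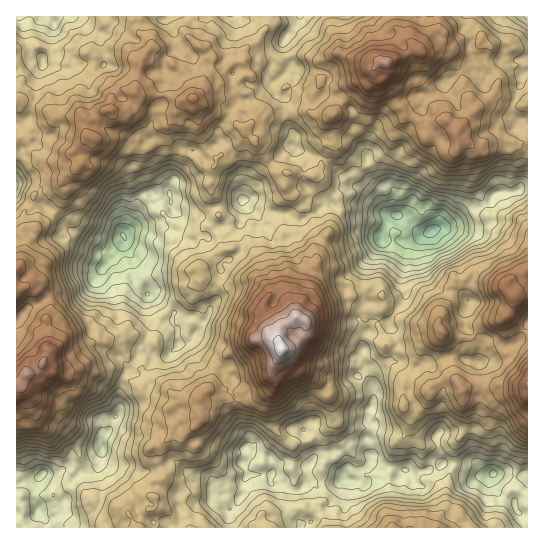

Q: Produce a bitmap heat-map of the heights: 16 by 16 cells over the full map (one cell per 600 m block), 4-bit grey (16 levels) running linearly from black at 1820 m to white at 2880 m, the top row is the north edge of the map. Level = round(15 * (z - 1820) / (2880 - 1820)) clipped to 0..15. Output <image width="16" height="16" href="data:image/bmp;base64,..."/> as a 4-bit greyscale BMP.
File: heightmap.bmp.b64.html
<image width="16" height="16" href="data:image/bmp;base64,Qk32AAAAAAAAAHYAAAAoAAAAEAAAABAAAAABAAQAAAAAAIAAAAATCwAAEwsAABAAAAAAAAAAAAAAABEREQAiIiIAMzMzAERERABVVVUAZmZmAHd3dwCIiIgAmZmZAKqqqgC7u7sAzMzMAN3d3QDu7u4A////AEV4h1ZmaIhlRVeHVFVEVUR2RohkZVVmVrlWmoh3ZoeK24eJm7lmiZvLl2ad62eJiqp2Zo3sd4qbuERXi8t3aJynM0d4mWMkeZdSRmZ3UhJHiXVGZndTNVWKqHeId3Z5l4q6mZl5iKqoiaqqmImrqZh3iZmYeb26mFZ4iHdom7qH"/>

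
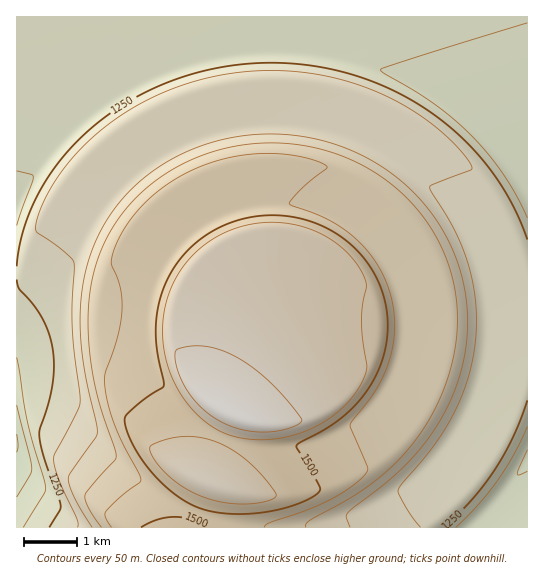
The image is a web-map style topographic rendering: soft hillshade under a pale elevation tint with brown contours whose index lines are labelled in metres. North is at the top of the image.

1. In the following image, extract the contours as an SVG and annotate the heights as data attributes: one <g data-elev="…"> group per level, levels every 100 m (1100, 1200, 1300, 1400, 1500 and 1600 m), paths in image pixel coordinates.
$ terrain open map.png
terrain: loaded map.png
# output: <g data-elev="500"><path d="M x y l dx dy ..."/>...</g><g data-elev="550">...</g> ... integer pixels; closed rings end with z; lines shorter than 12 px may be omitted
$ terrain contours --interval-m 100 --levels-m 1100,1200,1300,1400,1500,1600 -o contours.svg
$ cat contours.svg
<g data-elev="1100"><path d="M17 434l1 12-1 6"/></g><g data-elev="1200"><path d="M456 527l22-22 19-24 17-27 13-27"/><path d="M17 357l10 64 19 66-2 7-21 33"/><path d="M527 218l-10-21-13-22-15-20-18-19-18-18-19-14-54-34 33-12 114-35"/><path d="M17 171l14 3 2 3-16 48"/></g><g data-elev="1300"><path d="M420 527l-14-20-7-13-1-4 4-7 33-40 21-34 8-19 7-21 4-22 1-21-2-33-7-34-13-29-24-43 3-2 38-15 1-4-13-17-21-20-24-18-26-14-30-12-29-8-28-5-30-2-35 3-34 6-36 12-32 16-30 20-26 24-20 26-16 28-5 16-1 10 28 20 8 8 2 4-2 64 8 76-7 16-18 35-1 5 5 22 18 38 1 8"/></g><g data-elev="1400"><path d="M306 527l0-4 3-2 44-25 27-19 23-22 19-24 17-31 12-34 6-31 0-32-7-33-12-30-18-27-23-24-28-20-30-14-33-9-35-3-26 2-26 5-25 9-24 12-21 15-19 18-15 19-12 23-8 21-5 23-2 24 1 27 2 25 6 27 19 64-2 4-27 30-2 6 4 12 12 18"/></g><g data-elev="1500"><path d="M207 527l-16-8-16-2-17 2-17 8"/><path d="M236 514l23-1 23-4 23-8 13-8 2-3-1-4-23-40 5-4 34-19 22-20 10-13 8-13 7-15 4-15 2-21-2-21-7-21-10-19-14-16-17-14-20-11-21-6-16-3-16 0-16 3-15 3-15 6-13 8-12 9-11 11-10 14-7 13-6 16-3 15-1 30 8 43-25 17-12 11-2 4 3 15 9 20 14 19 16 16 16 12 16 8 16 4z"/></g><g data-elev="1600"><path d="M251 431l16 1 16-2 15-5 3-3 1-3-15-19-17-18-16-13-17-12-16-7-16-4-15 0-13 4-2 3 0 6 4 16 7 14 11 14 12 11 12 8 14 6z"/></g>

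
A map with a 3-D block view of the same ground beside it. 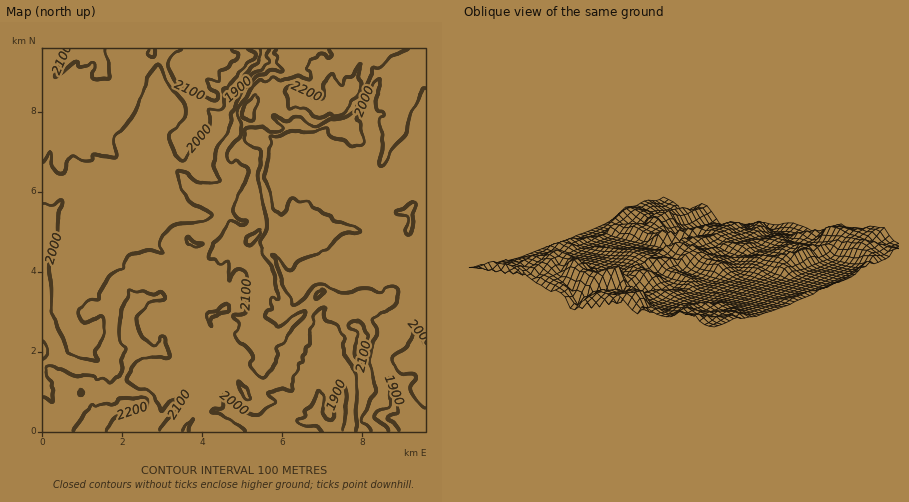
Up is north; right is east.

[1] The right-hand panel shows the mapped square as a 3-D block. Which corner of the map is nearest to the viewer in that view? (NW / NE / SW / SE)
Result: NW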